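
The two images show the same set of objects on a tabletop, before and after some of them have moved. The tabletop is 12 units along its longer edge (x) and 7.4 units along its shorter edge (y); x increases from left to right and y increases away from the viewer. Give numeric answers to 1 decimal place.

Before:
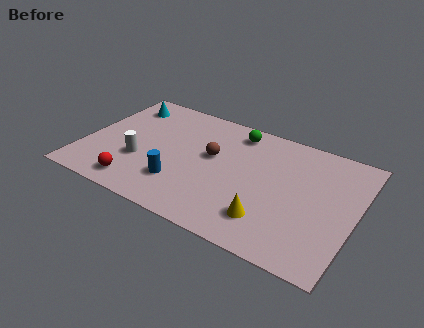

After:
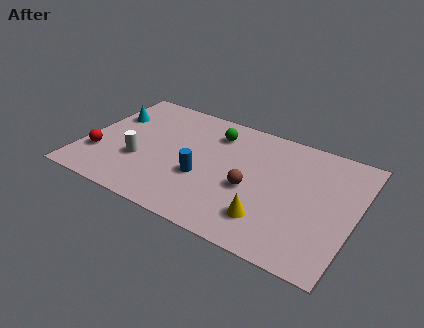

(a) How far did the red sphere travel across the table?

2.2

The red sphere was near (2.7, 1.1) before and (0.8, 2.2) after, so it travelled √(1.9² + 1.1²) ≈ 2.2 units.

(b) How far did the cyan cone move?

1.1

The cyan cone was near (1.3, 6.0) before and (0.9, 5.0) after, so it travelled √(0.4² + 1.0²) ≈ 1.1 units.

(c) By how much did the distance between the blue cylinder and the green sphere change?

-1.7

The distance was about 4.7 in the first image and 3.0 in the second, so they moved 1.7 units closer together.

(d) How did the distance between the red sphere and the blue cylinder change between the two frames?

+2.6

They were about 2.0 units apart before and 4.6 after — 2.6 units further apart.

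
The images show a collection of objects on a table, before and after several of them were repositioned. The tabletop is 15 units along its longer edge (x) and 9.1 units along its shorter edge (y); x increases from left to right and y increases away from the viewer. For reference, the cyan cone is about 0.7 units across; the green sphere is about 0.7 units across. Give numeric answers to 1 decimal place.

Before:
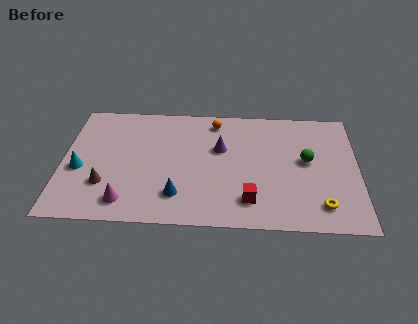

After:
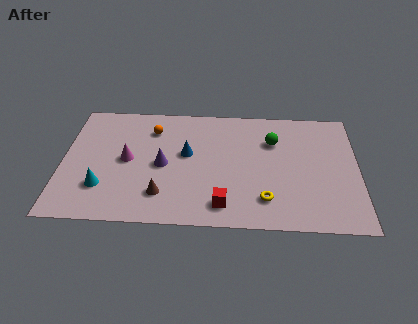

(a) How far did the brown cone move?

3.0

The brown cone was near (2.2, 2.7) before and (5.1, 2.1) after, so it travelled √(2.9² + 0.6²) ≈ 3.0 units.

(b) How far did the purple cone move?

3.2

The purple cone was near (8.0, 5.7) before and (5.1, 4.3) after, so it travelled √(2.9² + 1.4²) ≈ 3.2 units.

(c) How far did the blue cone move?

3.1

From (5.9, 2.1) to (6.3, 5.2), the blue cone covered √(0.4² + 3.1²) ≈ 3.1 units.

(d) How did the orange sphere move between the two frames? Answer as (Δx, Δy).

(-3.2, -0.8)

The orange sphere was at about (7.7, 7.8) and moved to about (4.5, 7.0).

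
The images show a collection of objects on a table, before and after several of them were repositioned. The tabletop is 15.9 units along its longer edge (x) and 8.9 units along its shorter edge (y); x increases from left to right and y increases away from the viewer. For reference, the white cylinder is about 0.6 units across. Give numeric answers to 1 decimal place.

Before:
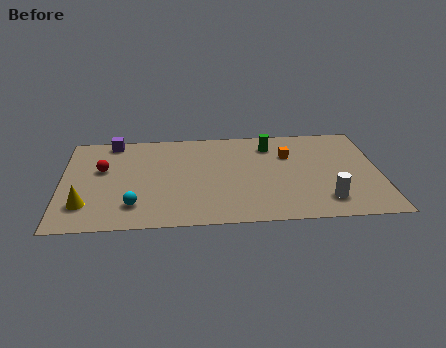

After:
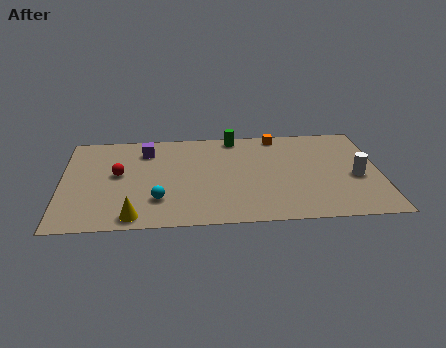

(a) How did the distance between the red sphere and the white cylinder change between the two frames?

+0.3

Before: roughly 11.7 units apart; after: 12.0. That's 0.3 units further apart.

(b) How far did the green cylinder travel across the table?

2.0

From (10.5, 7.1) to (8.7, 8.0), the green cylinder covered √(1.8² + 0.9²) ≈ 2.0 units.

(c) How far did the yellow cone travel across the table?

2.7

The yellow cone was near (1.2, 2.2) before and (3.6, 1.0) after, so it travelled √(2.4² + 1.2²) ≈ 2.7 units.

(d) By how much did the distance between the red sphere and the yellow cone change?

+0.7

They were about 3.3 units apart before and 4.0 after — 0.7 units further apart.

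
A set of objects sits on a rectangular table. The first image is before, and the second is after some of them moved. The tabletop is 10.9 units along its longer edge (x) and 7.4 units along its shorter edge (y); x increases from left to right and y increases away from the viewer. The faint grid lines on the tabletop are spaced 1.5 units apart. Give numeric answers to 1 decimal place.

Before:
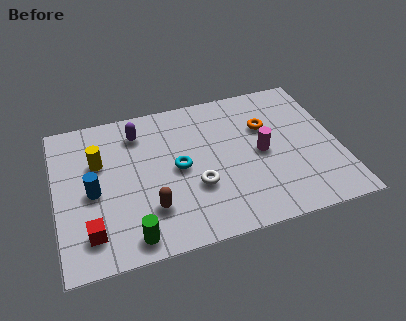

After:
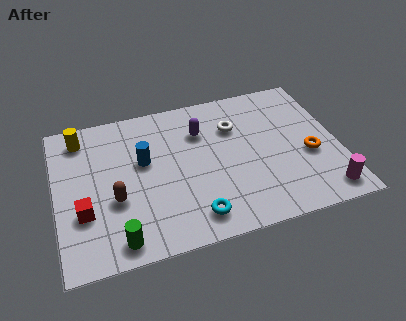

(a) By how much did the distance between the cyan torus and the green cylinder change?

-0.5

Before: roughly 3.4 units apart; after: 2.9. That's 0.5 units closer together.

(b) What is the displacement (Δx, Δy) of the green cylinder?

(-0.5, 0.0)

The green cylinder was at about (2.7, 0.9) and moved to about (2.2, 0.9).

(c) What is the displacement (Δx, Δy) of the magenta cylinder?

(2.2, -2.6)

The magenta cylinder started near (7.9, 3.6) and ended near (10.1, 1.0).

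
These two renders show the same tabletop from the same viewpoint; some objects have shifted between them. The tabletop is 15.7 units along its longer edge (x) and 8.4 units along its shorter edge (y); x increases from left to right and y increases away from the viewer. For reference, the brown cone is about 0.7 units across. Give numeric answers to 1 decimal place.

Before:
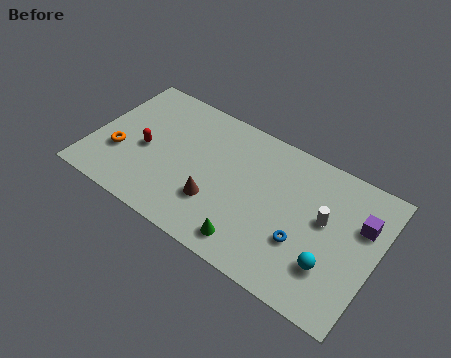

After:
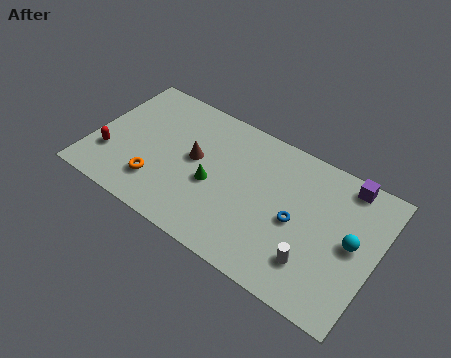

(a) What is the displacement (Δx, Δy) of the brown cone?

(-1.5, 2.0)

The brown cone started near (7.1, 2.6) and ended near (5.6, 4.6).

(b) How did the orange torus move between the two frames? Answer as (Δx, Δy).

(2.3, -0.8)

From the two frames, the orange torus sits at roughly (1.6, 2.9) before and (3.9, 2.1) after.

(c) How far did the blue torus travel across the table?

1.1

The blue torus moved from about (11.9, 2.9) to (11.4, 3.9), a distance of √(0.5² + 1.0²) ≈ 1.1.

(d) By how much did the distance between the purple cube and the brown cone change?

+0.3

Before: roughly 8.2 units apart; after: 8.5. That's 0.3 units further apart.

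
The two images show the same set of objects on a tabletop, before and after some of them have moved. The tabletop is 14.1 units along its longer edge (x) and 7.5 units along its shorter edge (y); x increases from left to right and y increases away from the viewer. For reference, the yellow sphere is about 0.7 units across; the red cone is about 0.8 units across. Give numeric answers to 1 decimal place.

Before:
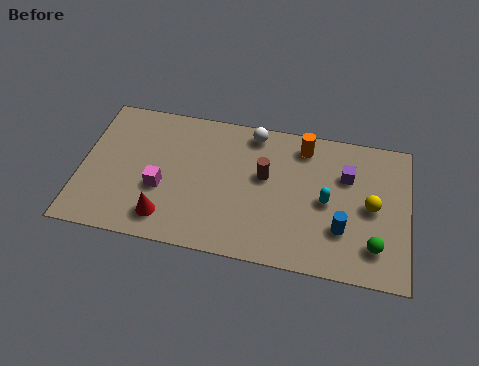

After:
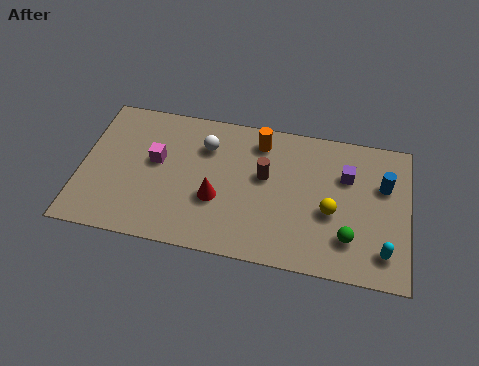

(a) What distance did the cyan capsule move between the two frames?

3.3

From (10.6, 3.6) to (13.1, 1.5), the cyan capsule covered √(2.5² + 2.1²) ≈ 3.3 units.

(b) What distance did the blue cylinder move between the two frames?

3.1

From (11.3, 2.3) to (13.0, 4.9), the blue cylinder covered √(1.7² + 2.6²) ≈ 3.1 units.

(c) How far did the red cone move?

2.5

The red cone moved from about (3.8, 1.4) to (5.9, 2.8), a distance of √(2.1² + 1.4²) ≈ 2.5.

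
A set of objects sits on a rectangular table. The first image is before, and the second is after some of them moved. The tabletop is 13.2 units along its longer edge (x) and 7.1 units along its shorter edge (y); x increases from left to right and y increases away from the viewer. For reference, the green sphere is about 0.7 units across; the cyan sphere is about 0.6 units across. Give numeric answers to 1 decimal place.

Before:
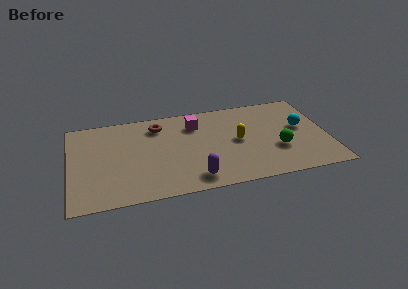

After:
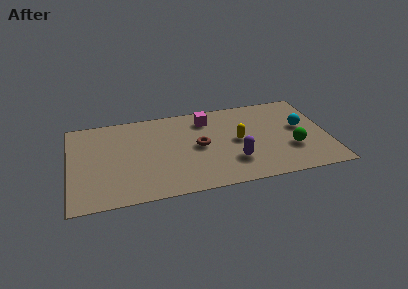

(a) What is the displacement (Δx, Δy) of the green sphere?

(0.7, -0.1)

From the two frames, the green sphere sits at roughly (10.6, 2.5) before and (11.3, 2.4) after.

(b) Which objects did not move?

the cyan sphere and the yellow capsule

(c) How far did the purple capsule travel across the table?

2.3

The purple capsule moved from about (6.2, 1.1) to (8.3, 2.0), a distance of √(2.1² + 0.9²) ≈ 2.3.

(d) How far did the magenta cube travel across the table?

0.7

The magenta cube was near (6.5, 5.4) before and (7.1, 5.7) after, so it travelled √(0.6² + 0.3²) ≈ 0.7 units.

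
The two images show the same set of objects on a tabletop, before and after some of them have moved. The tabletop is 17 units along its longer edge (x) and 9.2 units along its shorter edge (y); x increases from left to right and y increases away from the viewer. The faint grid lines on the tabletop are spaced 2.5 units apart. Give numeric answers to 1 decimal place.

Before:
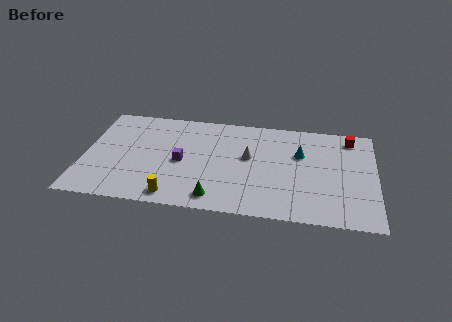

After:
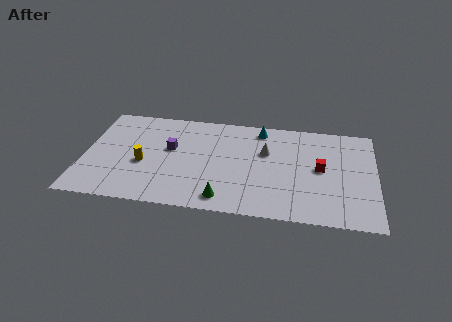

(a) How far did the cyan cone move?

3.1

The cyan cone moved from about (12.6, 6.0) to (10.2, 8.0), a distance of √(2.4² + 2.0²) ≈ 3.1.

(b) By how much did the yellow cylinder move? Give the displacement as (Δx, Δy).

(-1.9, 2.7)

The yellow cylinder started near (5.4, 1.1) and ended near (3.5, 3.8).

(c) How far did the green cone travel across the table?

0.5

From (7.8, 1.3) to (8.3, 1.3), the green cone covered √(0.5² + 0.0²) ≈ 0.5 units.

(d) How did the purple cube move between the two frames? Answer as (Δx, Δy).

(-0.7, 1.1)

The purple cube started near (5.7, 4.3) and ended near (5.0, 5.4).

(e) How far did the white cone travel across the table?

1.2

The white cone moved from about (9.6, 5.3) to (10.6, 5.9), a distance of √(1.0² + 0.6²) ≈ 1.2.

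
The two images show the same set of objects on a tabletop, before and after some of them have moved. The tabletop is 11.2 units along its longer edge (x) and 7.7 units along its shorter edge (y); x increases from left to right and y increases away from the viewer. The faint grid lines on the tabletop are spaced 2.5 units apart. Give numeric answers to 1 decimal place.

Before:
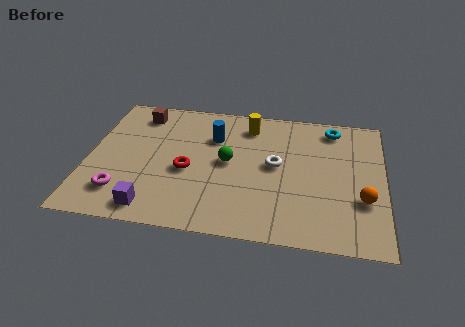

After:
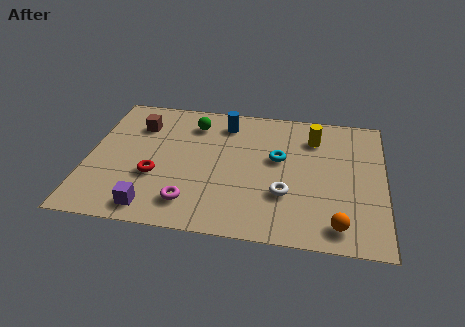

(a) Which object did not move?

the purple cube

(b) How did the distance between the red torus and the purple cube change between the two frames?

-0.8

The distance was about 2.6 in the first image and 1.8 in the second, so they moved 0.8 units closer together.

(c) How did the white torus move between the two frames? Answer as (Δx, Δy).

(0.4, -1.6)

From the two frames, the white torus sits at roughly (7.1, 4.1) before and (7.5, 2.5) after.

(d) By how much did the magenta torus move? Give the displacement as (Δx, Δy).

(2.6, -0.2)

The magenta torus started near (1.4, 1.7) and ended near (4.0, 1.5).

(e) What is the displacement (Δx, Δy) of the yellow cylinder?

(2.5, -0.4)

The yellow cylinder was at about (6.0, 6.3) and moved to about (8.5, 5.9).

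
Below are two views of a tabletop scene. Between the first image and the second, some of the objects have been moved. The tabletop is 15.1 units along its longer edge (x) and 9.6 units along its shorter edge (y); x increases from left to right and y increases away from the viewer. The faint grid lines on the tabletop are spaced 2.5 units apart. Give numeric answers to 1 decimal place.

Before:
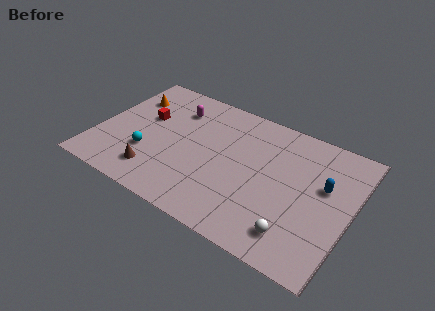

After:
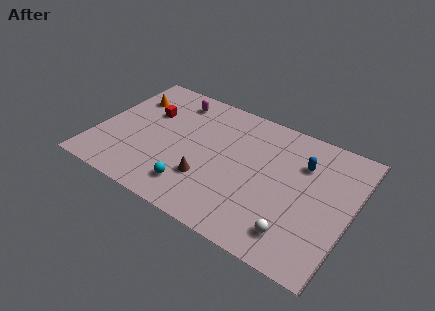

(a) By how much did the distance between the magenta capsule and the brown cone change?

+0.5

They were about 5.4 units apart before and 5.9 after — 0.5 units further apart.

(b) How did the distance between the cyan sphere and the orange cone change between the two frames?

+2.7

The distance was about 4.3 in the first image and 7.0 in the second, so they moved 2.7 units further apart.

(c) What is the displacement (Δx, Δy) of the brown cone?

(3.0, 1.0)

From the two frames, the brown cone sits at roughly (3.9, 1.9) before and (6.9, 2.9) after.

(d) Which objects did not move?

the white sphere and the orange cone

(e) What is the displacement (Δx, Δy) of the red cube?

(0.1, 0.5)

The red cube was at about (2.6, 5.8) and moved to about (2.7, 6.3).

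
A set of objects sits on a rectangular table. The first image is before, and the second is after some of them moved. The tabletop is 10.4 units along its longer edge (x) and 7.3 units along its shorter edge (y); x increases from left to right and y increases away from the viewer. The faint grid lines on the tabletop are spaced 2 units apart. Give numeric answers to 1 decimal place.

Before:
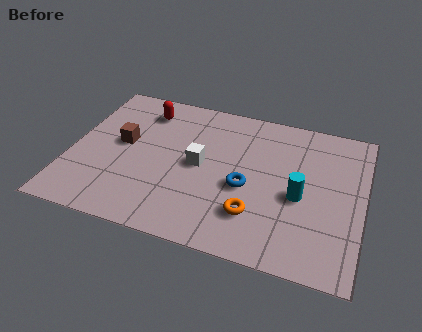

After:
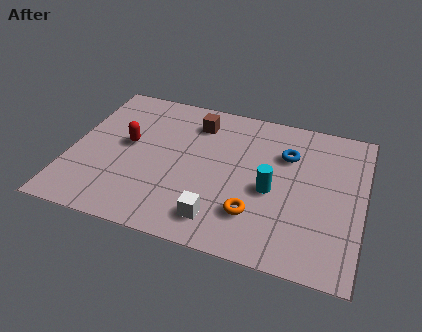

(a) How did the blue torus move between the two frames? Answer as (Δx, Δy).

(1.3, 2.0)

From the two frames, the blue torus sits at roughly (6.3, 3.1) before and (7.6, 5.1) after.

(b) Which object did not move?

the orange torus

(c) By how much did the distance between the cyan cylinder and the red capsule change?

-1.1

The distance was about 6.4 in the first image and 5.3 in the second, so they moved 1.1 units closer together.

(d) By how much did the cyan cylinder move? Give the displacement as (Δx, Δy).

(-1.0, 0.0)

From the two frames, the cyan cylinder sits at roughly (8.2, 3.2) before and (7.2, 3.2) after.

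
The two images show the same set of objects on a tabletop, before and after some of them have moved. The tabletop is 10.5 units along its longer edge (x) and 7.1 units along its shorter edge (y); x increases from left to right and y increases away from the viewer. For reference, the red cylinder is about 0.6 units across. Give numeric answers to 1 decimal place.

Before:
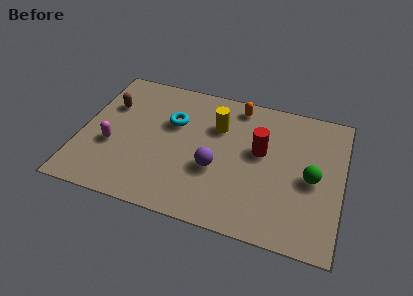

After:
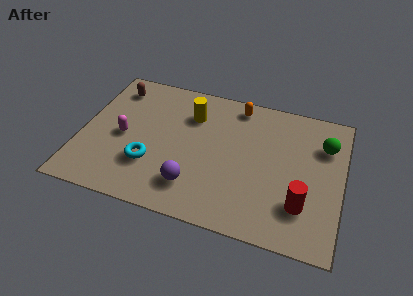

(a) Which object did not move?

the orange capsule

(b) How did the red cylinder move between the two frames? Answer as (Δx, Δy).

(1.8, -2.2)

From the two frames, the red cylinder sits at roughly (7.2, 4.1) before and (9.0, 1.9) after.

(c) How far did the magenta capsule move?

0.7

From (1.3, 2.7) to (1.7, 3.3), the magenta capsule covered √(0.4² + 0.6²) ≈ 0.7 units.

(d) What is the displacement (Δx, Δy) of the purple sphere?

(-0.8, -1.1)

From the two frames, the purple sphere sits at roughly (5.5, 2.7) before and (4.7, 1.6) after.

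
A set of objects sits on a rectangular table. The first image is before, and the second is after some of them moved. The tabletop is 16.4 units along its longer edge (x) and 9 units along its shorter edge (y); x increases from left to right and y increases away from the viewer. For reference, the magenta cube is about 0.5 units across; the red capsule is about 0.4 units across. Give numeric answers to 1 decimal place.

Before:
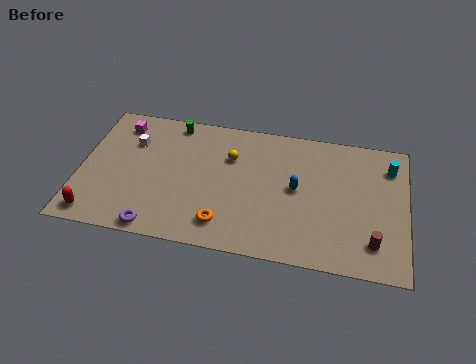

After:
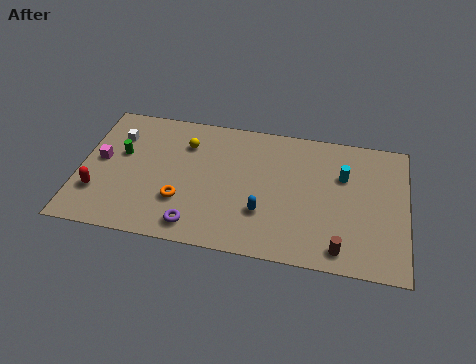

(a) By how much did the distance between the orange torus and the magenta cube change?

-3.3

They were about 8.0 units apart before and 4.7 after — 3.3 units closer together.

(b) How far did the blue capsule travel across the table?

2.5

The blue capsule moved from about (10.9, 4.7) to (9.3, 2.8), a distance of √(1.6² + 1.9²) ≈ 2.5.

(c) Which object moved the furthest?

the green cylinder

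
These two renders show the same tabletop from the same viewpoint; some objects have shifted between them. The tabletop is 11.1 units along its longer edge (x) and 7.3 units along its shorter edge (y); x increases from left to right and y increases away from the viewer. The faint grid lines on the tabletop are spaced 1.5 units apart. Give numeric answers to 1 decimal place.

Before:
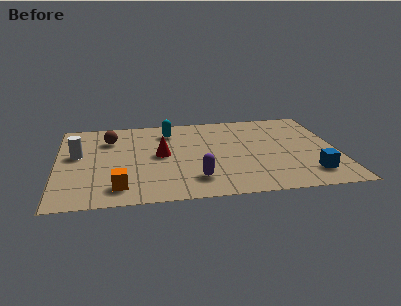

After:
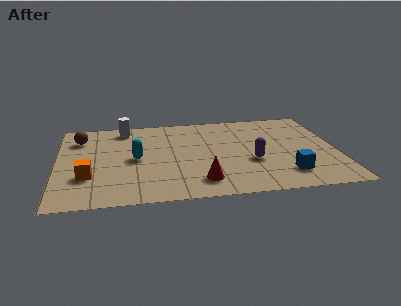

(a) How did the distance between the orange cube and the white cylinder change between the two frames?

+1.0

They were about 3.3 units apart before and 4.3 after — 1.0 units further apart.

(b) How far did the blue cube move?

0.9

The blue cube moved from about (9.9, 1.5) to (9.0, 1.6), a distance of √(0.9² + 0.1²) ≈ 0.9.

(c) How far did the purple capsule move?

2.6

The purple capsule moved from about (5.4, 1.6) to (7.7, 2.8), a distance of √(2.3² + 1.2²) ≈ 2.6.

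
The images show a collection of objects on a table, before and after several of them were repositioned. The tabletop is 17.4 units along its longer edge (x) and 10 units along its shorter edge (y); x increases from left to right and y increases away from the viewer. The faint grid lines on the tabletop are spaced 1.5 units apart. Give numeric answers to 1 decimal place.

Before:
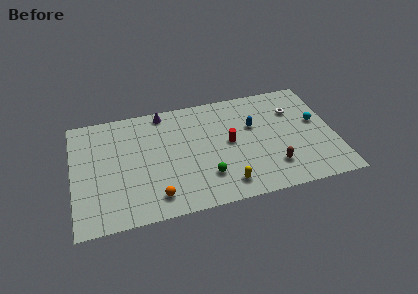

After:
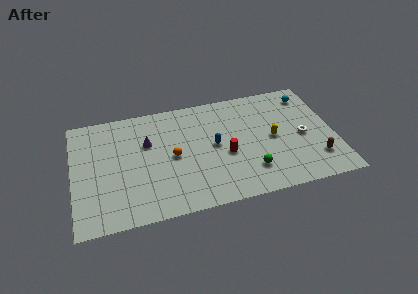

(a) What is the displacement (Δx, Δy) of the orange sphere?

(1.3, 3.2)

The orange sphere started near (5.3, 1.7) and ended near (6.6, 4.9).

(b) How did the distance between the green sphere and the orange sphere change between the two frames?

+2.1

Before: roughly 3.5 units apart; after: 5.6. That's 2.1 units further apart.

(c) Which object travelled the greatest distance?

the yellow capsule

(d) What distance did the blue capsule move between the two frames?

2.9

The blue capsule was near (12.1, 6.3) before and (9.4, 5.2) after, so it travelled √(2.7² + 1.1²) ≈ 2.9 units.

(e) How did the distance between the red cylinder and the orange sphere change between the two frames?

-2.6

They were about 6.2 units apart before and 3.6 after — 2.6 units closer together.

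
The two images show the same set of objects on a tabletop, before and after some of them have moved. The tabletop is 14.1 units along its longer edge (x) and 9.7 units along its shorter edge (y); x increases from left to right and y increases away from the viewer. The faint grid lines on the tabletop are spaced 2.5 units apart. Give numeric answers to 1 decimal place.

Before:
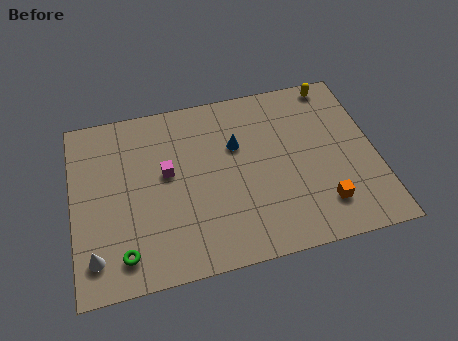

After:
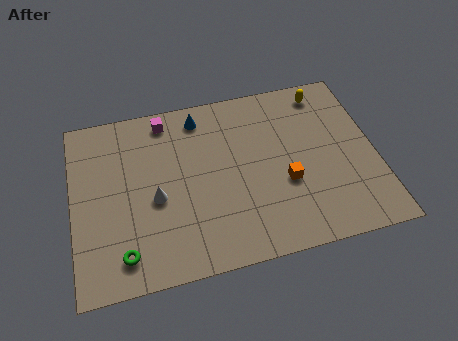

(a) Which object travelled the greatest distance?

the white cone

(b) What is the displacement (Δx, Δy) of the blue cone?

(-1.6, 2.0)

The blue cone started near (7.7, 6.3) and ended near (6.1, 8.3).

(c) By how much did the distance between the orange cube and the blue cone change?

+0.3

The distance was about 5.6 in the first image and 5.9 in the second, so they moved 0.3 units further apart.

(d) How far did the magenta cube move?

3.0

The magenta cube was near (4.4, 5.5) before and (4.5, 8.5) after, so it travelled √(0.1² + 3.0²) ≈ 3.0 units.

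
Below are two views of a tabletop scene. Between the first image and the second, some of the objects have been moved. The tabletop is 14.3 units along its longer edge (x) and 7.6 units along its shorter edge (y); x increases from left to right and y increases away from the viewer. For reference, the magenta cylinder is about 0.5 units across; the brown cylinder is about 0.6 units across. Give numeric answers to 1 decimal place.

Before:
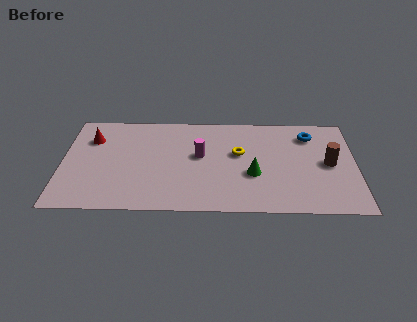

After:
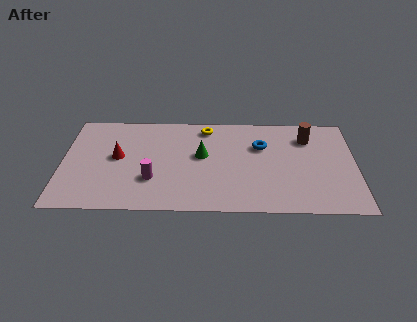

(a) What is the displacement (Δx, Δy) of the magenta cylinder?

(-2.3, -1.9)

The magenta cylinder started near (6.7, 4.3) and ended near (4.4, 2.4).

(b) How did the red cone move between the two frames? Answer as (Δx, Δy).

(1.3, -1.4)

From the two frames, the red cone sits at roughly (1.4, 5.5) before and (2.7, 4.1) after.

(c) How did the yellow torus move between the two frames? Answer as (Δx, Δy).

(-1.6, 2.0)

The yellow torus started near (8.6, 4.5) and ended near (7.0, 6.5).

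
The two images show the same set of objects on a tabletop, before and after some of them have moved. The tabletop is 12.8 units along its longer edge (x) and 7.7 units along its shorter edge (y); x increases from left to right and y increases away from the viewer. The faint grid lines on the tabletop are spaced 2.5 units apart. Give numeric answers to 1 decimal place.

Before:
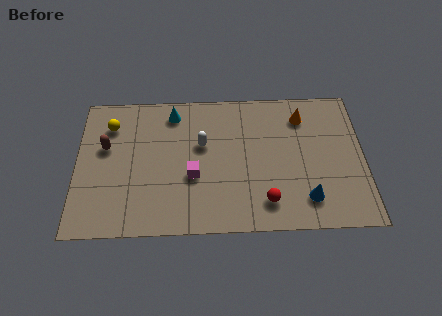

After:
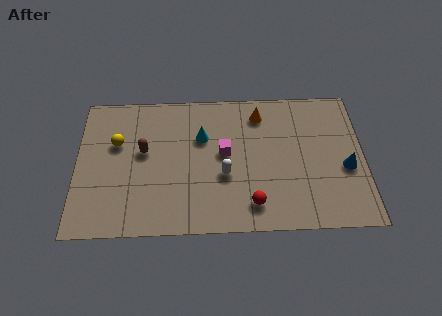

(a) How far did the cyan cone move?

1.9

The cyan cone moved from about (4.3, 6.5) to (5.6, 5.1), a distance of √(1.3² + 1.4²) ≈ 1.9.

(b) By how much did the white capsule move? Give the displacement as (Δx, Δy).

(1.0, -1.7)

The white capsule was at about (5.6, 4.7) and moved to about (6.6, 3.0).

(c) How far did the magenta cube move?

1.8

From (5.2, 3.0) to (6.6, 4.2), the magenta cube covered √(1.4² + 1.2²) ≈ 1.8 units.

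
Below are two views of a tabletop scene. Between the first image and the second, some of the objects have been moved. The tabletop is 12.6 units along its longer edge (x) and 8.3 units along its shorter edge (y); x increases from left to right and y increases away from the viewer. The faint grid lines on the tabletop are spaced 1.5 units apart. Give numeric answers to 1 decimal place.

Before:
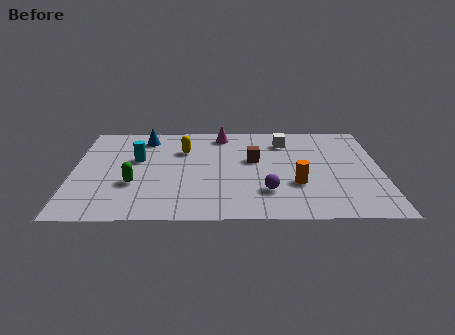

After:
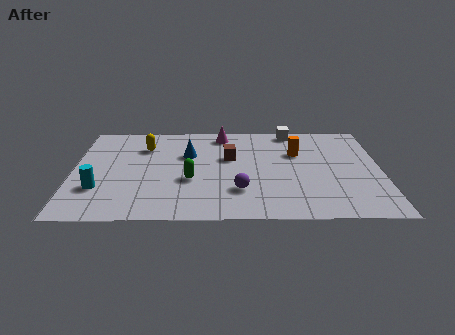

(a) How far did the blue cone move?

2.3

The blue cone moved from about (2.9, 6.9) to (4.7, 5.4), a distance of √(1.8² + 1.5²) ≈ 2.3.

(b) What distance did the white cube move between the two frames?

1.0

The white cube moved from about (8.7, 6.5) to (9.0, 7.5), a distance of √(0.3² + 1.0²) ≈ 1.0.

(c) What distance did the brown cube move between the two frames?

1.0

The brown cube was near (7.4, 4.9) before and (6.4, 5.1) after, so it travelled √(1.0² + 0.2²) ≈ 1.0 units.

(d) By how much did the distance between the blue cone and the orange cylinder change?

-2.9

Before: roughly 7.4 units apart; after: 4.5. That's 2.9 units closer together.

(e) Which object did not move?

the magenta cone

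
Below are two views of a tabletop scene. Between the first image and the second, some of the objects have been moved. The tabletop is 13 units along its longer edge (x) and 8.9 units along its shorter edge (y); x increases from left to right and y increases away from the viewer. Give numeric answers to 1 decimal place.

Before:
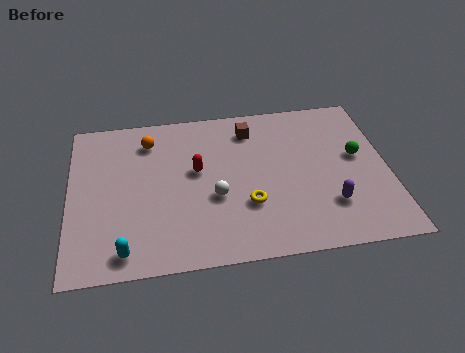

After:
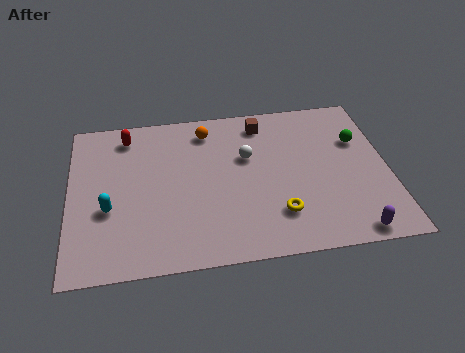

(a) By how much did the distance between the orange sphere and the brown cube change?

-1.9

They were about 4.2 units apart before and 2.3 after — 1.9 units closer together.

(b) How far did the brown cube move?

0.6

From (7.5, 7.2) to (8.0, 7.5), the brown cube covered √(0.5² + 0.3²) ≈ 0.6 units.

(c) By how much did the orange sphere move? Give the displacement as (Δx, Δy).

(2.4, 0.3)

The orange sphere started near (3.3, 7.1) and ended near (5.7, 7.4).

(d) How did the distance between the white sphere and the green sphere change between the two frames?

-1.5

The distance was about 6.1 in the first image and 4.6 in the second, so they moved 1.5 units closer together.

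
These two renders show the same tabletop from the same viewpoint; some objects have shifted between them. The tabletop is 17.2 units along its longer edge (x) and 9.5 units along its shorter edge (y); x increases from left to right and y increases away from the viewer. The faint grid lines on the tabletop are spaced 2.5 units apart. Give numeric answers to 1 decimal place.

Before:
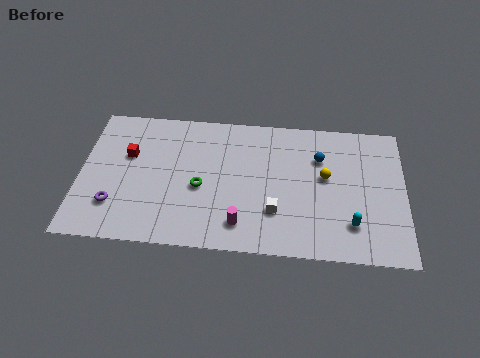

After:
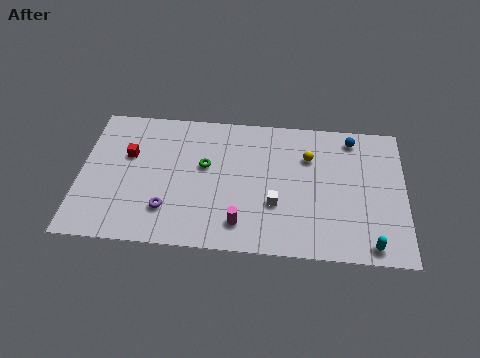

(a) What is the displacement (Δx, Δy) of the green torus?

(0.2, 1.5)

The green torus was at about (6.4, 4.1) and moved to about (6.6, 5.6).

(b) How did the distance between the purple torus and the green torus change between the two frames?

-1.1

They were about 4.8 units apart before and 3.7 after — 1.1 units closer together.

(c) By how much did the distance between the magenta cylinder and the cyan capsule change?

+1.0

They were about 5.8 units apart before and 6.8 after — 1.0 units further apart.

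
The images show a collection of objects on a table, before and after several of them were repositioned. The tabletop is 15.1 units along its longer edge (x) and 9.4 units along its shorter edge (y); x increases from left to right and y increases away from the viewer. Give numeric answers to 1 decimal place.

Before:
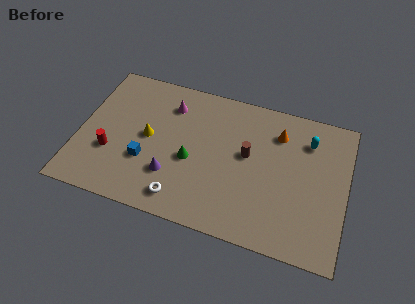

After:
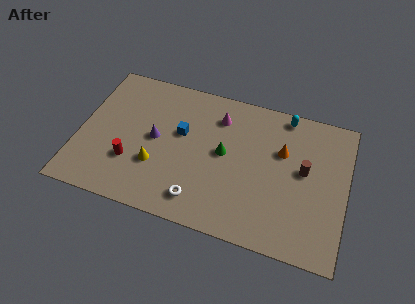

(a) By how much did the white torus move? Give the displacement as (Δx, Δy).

(1.0, 0.2)

The white torus started near (6.1, 1.4) and ended near (7.1, 1.6).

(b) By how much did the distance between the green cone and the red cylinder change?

+0.9

Before: roughly 4.6 units apart; after: 5.5. That's 0.9 units further apart.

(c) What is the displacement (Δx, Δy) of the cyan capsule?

(-1.4, 1.3)

The cyan capsule was at about (12.8, 7.2) and moved to about (11.4, 8.5).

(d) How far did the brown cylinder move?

3.2

From (9.5, 5.3) to (12.7, 5.2), the brown cylinder covered √(3.2² + 0.1²) ≈ 3.2 units.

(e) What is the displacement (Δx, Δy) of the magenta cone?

(2.8, 0.0)

The magenta cone was at about (4.9, 7.3) and moved to about (7.7, 7.3).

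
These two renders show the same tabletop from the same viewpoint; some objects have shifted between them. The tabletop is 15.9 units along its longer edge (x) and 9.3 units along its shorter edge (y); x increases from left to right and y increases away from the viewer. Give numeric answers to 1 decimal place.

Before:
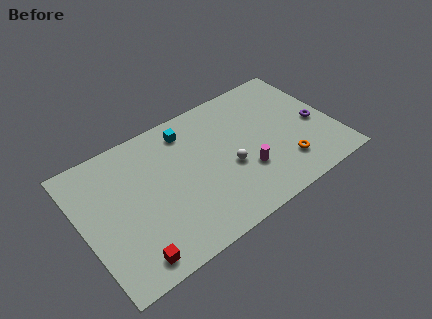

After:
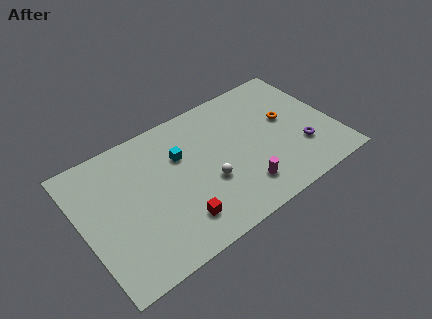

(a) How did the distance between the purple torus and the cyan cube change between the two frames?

-0.5

They were about 8.5 units apart before and 8.0 after — 0.5 units closer together.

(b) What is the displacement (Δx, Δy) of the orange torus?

(0.7, 3.1)

The orange torus was at about (12.4, 2.2) and moved to about (13.1, 5.3).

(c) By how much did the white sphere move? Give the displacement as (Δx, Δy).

(-1.4, -0.3)

From the two frames, the white sphere sits at roughly (9.1, 3.8) before and (7.7, 3.5) after.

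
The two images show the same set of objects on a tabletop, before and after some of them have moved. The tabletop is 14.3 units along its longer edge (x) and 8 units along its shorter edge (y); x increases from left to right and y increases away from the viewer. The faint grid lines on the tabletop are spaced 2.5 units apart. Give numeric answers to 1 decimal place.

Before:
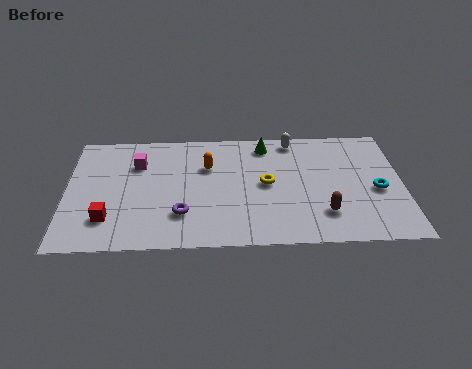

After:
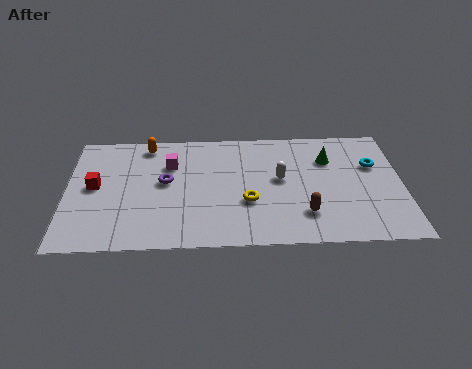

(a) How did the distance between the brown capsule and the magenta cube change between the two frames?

-2.0

The distance was about 8.7 in the first image and 6.7 in the second, so they moved 2.0 units closer together.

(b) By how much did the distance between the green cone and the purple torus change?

+1.3

Before: roughly 5.8 units apart; after: 7.1. That's 1.3 units further apart.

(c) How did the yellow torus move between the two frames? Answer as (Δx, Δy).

(-0.8, -1.2)

The yellow torus started near (8.5, 4.1) and ended near (7.7, 2.9).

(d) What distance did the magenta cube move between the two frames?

1.4

The magenta cube moved from about (3.0, 5.7) to (4.4, 5.6), a distance of √(1.4² + 0.1²) ≈ 1.4.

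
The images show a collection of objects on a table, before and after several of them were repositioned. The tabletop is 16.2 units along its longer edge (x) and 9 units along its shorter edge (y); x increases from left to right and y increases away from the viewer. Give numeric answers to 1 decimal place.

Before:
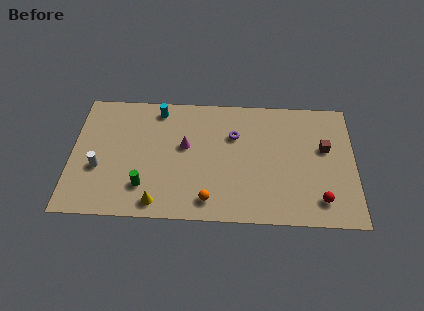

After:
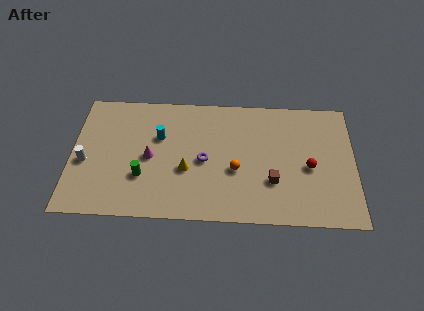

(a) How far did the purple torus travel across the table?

2.5

The purple torus moved from about (9.3, 6.1) to (7.6, 4.2), a distance of √(1.7² + 1.9²) ≈ 2.5.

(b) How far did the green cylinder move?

0.7

The green cylinder moved from about (4.2, 2.2) to (4.1, 2.9), a distance of √(0.1² + 0.7²) ≈ 0.7.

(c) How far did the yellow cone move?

2.9

From (5.0, 1.1) to (6.6, 3.5), the yellow cone covered √(1.6² + 2.4²) ≈ 2.9 units.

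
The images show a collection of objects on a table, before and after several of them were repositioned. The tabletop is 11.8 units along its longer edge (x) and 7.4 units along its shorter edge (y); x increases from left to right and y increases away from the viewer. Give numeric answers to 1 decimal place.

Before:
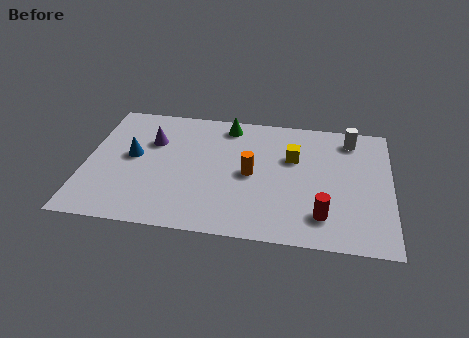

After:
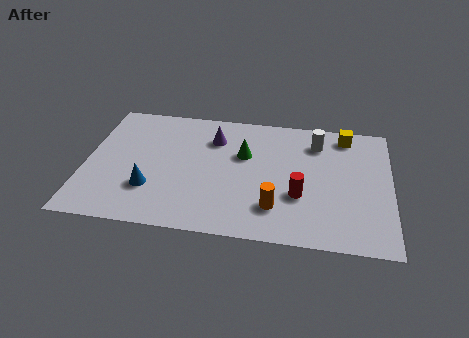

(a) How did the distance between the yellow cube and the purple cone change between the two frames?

-0.3

Before: roughly 5.5 units apart; after: 5.2. That's 0.3 units closer together.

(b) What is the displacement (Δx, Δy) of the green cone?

(0.7, -1.7)

From the two frames, the green cone sits at roughly (5.4, 6.4) before and (6.1, 4.7) after.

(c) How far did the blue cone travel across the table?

2.0

The blue cone was near (1.8, 4.0) before and (2.6, 2.2) after, so it travelled √(0.8² + 1.8²) ≈ 2.0 units.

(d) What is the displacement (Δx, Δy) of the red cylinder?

(-0.9, 1.0)

The red cylinder was at about (9.2, 1.6) and moved to about (8.3, 2.6).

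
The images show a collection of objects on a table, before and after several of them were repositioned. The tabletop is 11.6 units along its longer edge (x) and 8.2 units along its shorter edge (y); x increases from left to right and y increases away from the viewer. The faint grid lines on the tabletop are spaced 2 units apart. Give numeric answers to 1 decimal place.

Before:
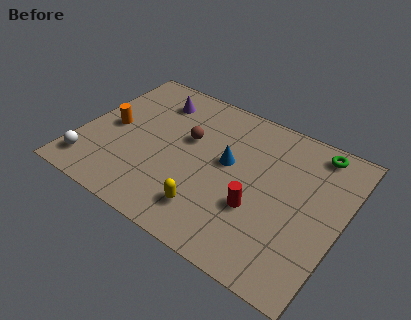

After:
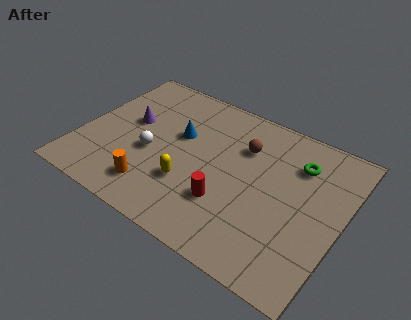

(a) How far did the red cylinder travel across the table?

1.4

The red cylinder was near (8.1, 2.9) before and (6.8, 2.5) after, so it travelled √(1.3² + 0.4²) ≈ 1.4 units.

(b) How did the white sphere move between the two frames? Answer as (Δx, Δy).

(2.4, 2.0)

The white sphere was at about (0.8, 1.4) and moved to about (3.2, 3.4).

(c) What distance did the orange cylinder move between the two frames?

3.4

From (1.3, 4.0) to (3.7, 1.6), the orange cylinder covered √(2.4² + 2.4²) ≈ 3.4 units.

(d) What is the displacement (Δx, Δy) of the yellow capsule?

(-1.1, 0.9)

The yellow capsule started near (6.2, 1.7) and ended near (5.1, 2.6).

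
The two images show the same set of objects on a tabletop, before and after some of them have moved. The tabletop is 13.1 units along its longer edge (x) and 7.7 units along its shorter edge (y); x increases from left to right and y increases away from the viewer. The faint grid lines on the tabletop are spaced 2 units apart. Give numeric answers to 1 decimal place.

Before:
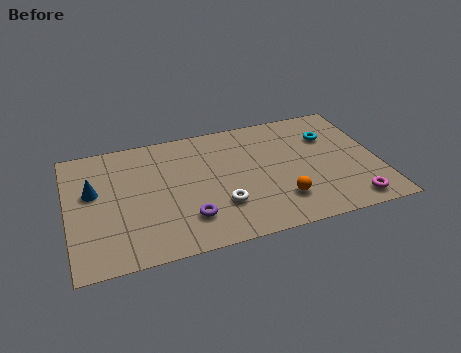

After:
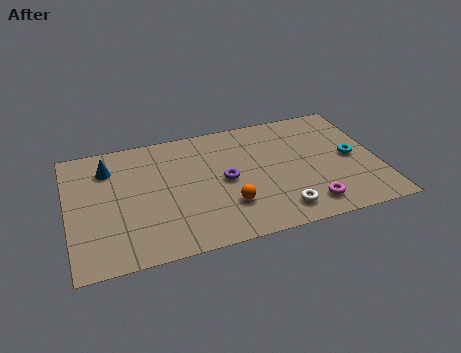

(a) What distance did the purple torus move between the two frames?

2.5

From (4.9, 1.9) to (6.6, 3.8), the purple torus covered √(1.7² + 1.9²) ≈ 2.5 units.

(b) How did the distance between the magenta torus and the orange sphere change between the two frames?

+0.4

Before: roughly 3.0 units apart; after: 3.4. That's 0.4 units further apart.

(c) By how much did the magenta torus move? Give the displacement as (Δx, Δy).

(-1.8, 0.3)

From the two frames, the magenta torus sits at roughly (11.7, 1.0) before and (9.9, 1.3) after.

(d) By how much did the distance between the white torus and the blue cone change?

+2.6

They were about 5.7 units apart before and 8.3 after — 2.6 units further apart.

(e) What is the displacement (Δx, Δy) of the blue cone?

(0.7, 1.3)

The blue cone was at about (1.1, 4.6) and moved to about (1.8, 5.9).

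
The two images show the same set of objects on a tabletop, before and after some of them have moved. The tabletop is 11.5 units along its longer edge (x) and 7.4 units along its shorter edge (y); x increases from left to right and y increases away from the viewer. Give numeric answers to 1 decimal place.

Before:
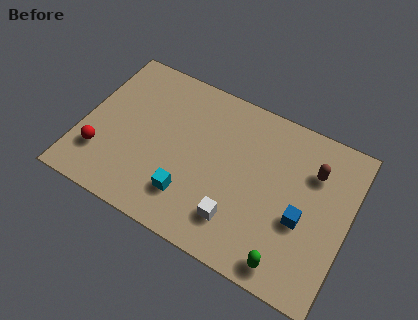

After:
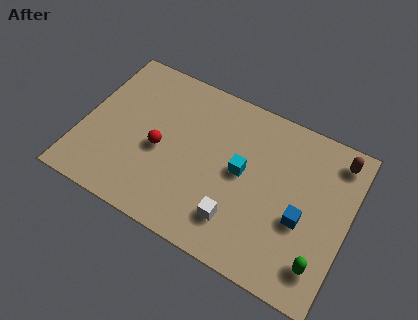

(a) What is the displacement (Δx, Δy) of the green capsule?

(1.3, 0.6)

From the two frames, the green capsule sits at roughly (9.3, 0.9) before and (10.6, 1.5) after.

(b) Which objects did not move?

the white cube and the blue cube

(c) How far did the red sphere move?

2.7

The red sphere was near (1.0, 2.0) before and (3.4, 3.3) after, so it travelled √(2.4² + 1.3²) ≈ 2.7 units.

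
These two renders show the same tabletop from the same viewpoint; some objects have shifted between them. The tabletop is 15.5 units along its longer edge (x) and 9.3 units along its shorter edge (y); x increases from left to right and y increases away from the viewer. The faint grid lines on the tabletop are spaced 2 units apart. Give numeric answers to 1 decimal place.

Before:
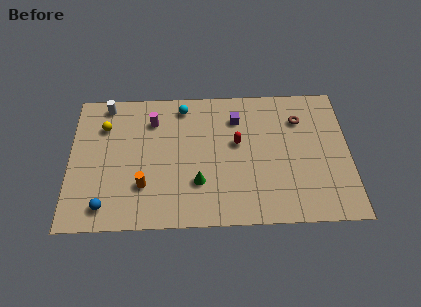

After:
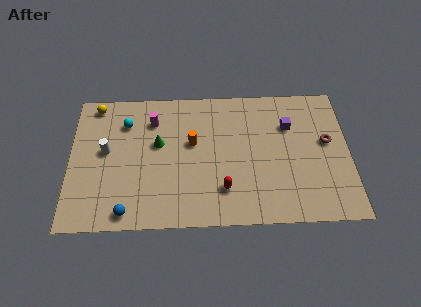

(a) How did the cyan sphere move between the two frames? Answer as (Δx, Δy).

(-3.2, -1.0)

The cyan sphere started near (6.3, 8.0) and ended near (3.1, 7.0).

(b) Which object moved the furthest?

the orange cylinder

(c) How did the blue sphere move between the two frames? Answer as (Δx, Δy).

(1.2, -0.4)

From the two frames, the blue sphere sits at roughly (2.0, 1.4) before and (3.2, 1.0) after.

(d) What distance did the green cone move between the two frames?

3.5

From (7.1, 2.8) to (4.9, 5.5), the green cone covered √(2.2² + 2.7²) ≈ 3.5 units.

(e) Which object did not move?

the magenta cylinder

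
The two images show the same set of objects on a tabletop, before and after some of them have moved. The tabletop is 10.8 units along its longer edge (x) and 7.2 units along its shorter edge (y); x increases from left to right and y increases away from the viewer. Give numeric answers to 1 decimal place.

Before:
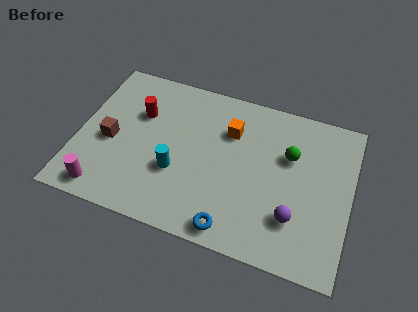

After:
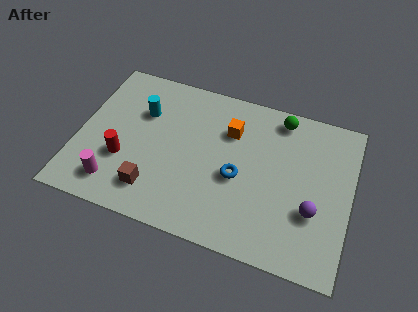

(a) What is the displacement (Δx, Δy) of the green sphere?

(-0.5, 1.6)

The green sphere was at about (8.3, 4.7) and moved to about (7.8, 6.3).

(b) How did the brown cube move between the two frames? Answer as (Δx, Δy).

(1.9, -1.7)

The brown cube started near (1.3, 3.2) and ended near (3.2, 1.5).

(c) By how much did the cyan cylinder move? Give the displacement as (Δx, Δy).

(-1.6, 2.3)

From the two frames, the cyan cylinder sits at roughly (4.0, 2.6) before and (2.4, 4.9) after.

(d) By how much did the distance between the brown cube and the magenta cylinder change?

-0.8

They were about 2.3 units apart before and 1.5 after — 0.8 units closer together.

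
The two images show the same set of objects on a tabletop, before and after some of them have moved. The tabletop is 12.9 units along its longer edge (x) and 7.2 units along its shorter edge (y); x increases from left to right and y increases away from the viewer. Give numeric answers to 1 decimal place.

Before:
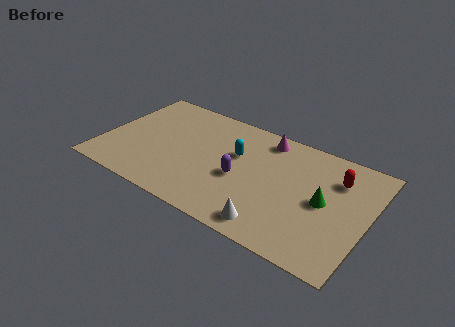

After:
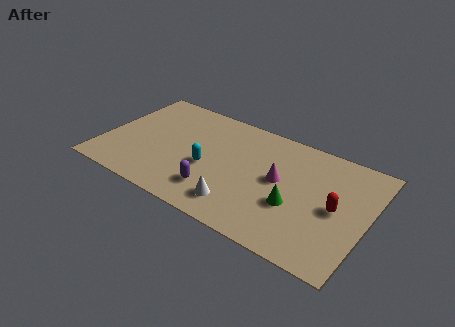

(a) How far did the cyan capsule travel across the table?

1.9

The cyan capsule moved from about (6.4, 4.5) to (5.2, 3.0), a distance of √(1.2² + 1.5²) ≈ 1.9.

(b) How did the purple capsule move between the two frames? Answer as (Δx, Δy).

(-1.0, -1.4)

The purple capsule was at about (6.8, 3.1) and moved to about (5.8, 1.7).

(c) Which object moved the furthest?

the magenta cone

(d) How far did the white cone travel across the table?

1.7

From (8.7, 1.0) to (7.0, 1.4), the white cone covered √(1.7² + 0.4²) ≈ 1.7 units.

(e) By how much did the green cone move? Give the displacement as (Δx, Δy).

(-1.3, -0.9)

The green cone started near (10.8, 3.6) and ended near (9.5, 2.7).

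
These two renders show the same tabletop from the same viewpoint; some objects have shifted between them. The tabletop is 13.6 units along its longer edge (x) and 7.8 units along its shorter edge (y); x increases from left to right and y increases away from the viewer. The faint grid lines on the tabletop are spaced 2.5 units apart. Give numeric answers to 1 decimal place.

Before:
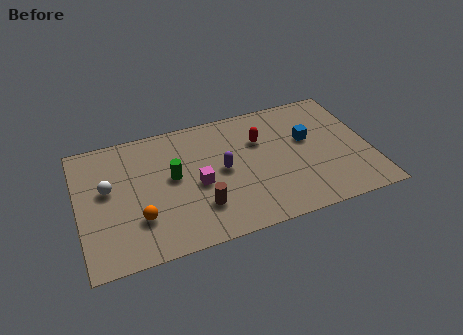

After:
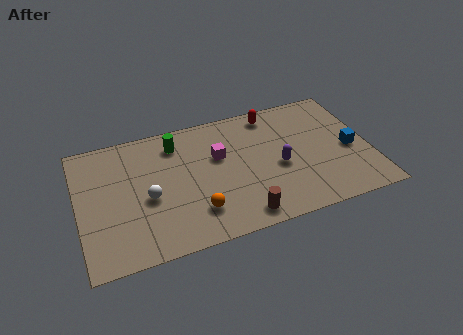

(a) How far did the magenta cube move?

1.8

The magenta cube was near (5.5, 3.5) before and (6.6, 4.9) after, so it travelled √(1.1² + 1.4²) ≈ 1.8 units.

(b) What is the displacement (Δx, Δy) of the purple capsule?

(2.6, -0.6)

From the two frames, the purple capsule sits at roughly (6.7, 4.0) before and (9.3, 3.4) after.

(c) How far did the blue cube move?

2.2

From (10.8, 4.7) to (12.7, 3.5), the blue cube covered √(1.9² + 1.2²) ≈ 2.2 units.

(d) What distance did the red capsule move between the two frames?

1.7

From (8.6, 5.3) to (9.3, 6.8), the red capsule covered √(0.7² + 1.5²) ≈ 1.7 units.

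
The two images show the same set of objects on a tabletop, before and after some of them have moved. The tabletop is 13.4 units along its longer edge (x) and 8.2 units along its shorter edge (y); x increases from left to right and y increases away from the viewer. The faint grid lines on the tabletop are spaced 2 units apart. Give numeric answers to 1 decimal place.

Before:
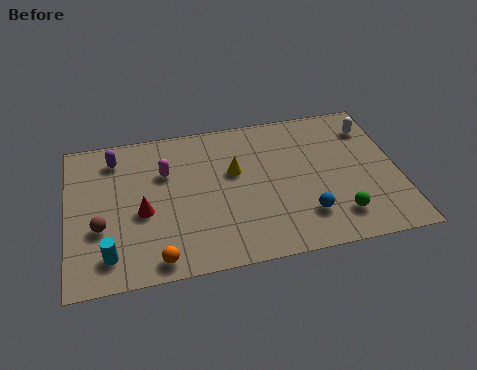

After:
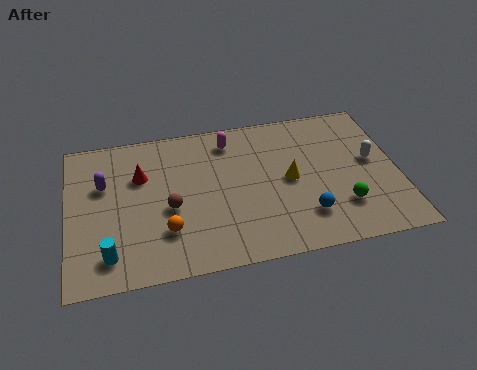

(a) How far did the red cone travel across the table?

2.0

The red cone moved from about (3.0, 3.5) to (3.0, 5.5), a distance of √(0.0² + 2.0²) ≈ 2.0.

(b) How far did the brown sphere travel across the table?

2.8

From (1.3, 3.0) to (4.1, 3.5), the brown sphere covered √(2.8² + 0.5²) ≈ 2.8 units.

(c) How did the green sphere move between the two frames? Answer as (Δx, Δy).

(0.2, 0.5)

From the two frames, the green sphere sits at roughly (10.8, 1.7) before and (11.0, 2.2) after.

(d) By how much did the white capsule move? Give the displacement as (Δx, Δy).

(-0.1, -1.9)

From the two frames, the white capsule sits at roughly (12.5, 6.4) before and (12.4, 4.5) after.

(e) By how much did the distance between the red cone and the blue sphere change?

+0.7

Before: roughly 6.7 units apart; after: 7.4. That's 0.7 units further apart.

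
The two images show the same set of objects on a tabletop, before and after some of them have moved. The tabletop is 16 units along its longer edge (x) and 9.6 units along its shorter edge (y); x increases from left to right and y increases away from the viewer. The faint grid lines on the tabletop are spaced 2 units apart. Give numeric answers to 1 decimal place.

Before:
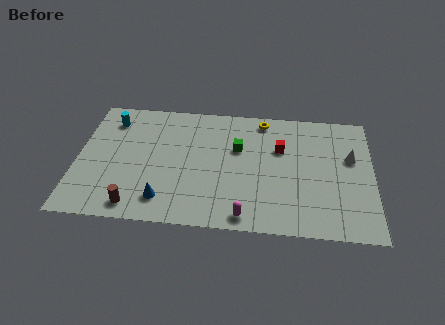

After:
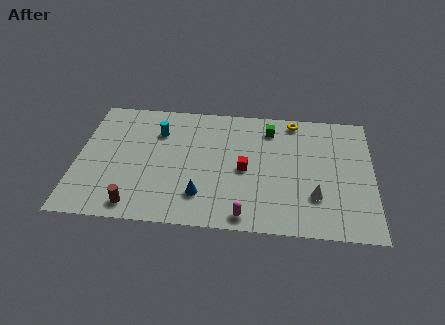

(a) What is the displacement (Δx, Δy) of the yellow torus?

(1.7, 0.1)

From the two frames, the yellow torus sits at roughly (10.0, 8.5) before and (11.7, 8.6) after.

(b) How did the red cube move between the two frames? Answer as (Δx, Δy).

(-1.9, -1.8)

The red cube was at about (11.0, 6.3) and moved to about (9.1, 4.5).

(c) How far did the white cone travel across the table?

3.6

The white cone was near (14.8, 5.9) before and (12.9, 2.8) after, so it travelled √(1.9² + 3.1²) ≈ 3.6 units.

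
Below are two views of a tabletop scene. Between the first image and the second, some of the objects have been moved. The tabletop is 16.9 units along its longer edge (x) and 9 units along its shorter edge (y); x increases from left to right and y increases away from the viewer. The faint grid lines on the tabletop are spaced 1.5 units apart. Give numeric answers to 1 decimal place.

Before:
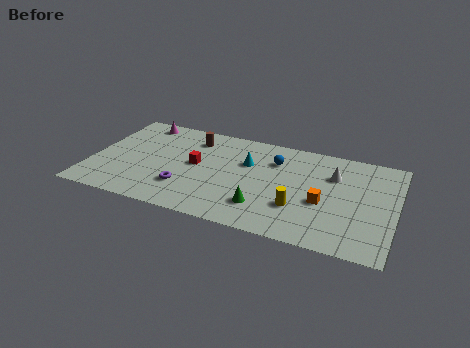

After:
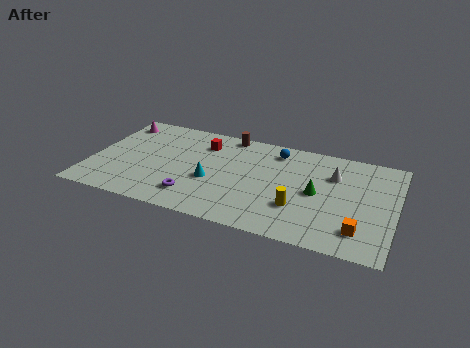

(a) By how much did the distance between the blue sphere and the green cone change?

-0.4

They were about 4.4 units apart before and 4.0 after — 0.4 units closer together.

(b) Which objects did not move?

the white cone and the yellow cylinder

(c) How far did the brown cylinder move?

2.1

From (5.4, 7.2) to (7.3, 8.2), the brown cylinder covered √(1.9² + 1.0²) ≈ 2.1 units.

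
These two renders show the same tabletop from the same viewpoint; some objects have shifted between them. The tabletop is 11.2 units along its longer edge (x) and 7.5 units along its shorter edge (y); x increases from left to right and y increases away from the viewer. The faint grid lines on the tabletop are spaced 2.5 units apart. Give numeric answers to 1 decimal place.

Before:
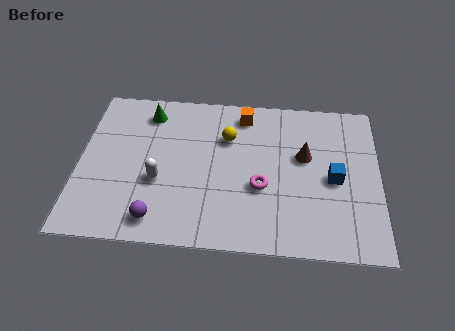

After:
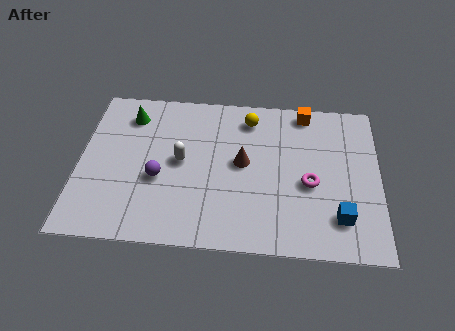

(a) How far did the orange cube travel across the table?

2.3

From (6.1, 6.4) to (8.4, 6.7), the orange cube covered √(2.3² + 0.3²) ≈ 2.3 units.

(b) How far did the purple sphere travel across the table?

1.9

The purple sphere moved from about (3.0, 1.1) to (3.0, 3.0), a distance of √(0.0² + 1.9²) ≈ 1.9.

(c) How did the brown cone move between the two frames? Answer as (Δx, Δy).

(-2.3, -0.5)

The brown cone was at about (8.4, 4.5) and moved to about (6.1, 4.0).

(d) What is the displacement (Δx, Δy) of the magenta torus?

(1.8, 0.3)

The magenta torus started near (6.8, 2.9) and ended near (8.6, 3.2).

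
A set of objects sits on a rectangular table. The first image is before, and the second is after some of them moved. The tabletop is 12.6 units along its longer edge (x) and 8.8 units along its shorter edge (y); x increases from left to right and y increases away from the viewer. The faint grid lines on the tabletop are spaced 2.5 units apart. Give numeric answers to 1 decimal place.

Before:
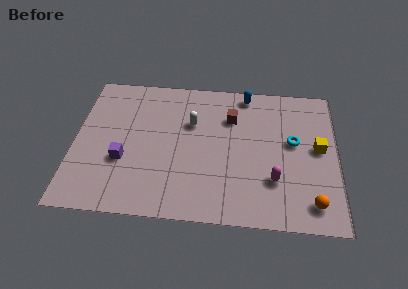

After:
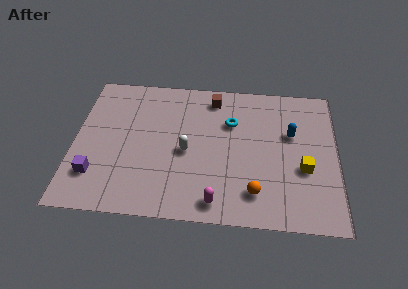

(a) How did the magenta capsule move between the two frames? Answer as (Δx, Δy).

(-2.7, -1.5)

From the two frames, the magenta capsule sits at roughly (9.6, 2.6) before and (6.9, 1.1) after.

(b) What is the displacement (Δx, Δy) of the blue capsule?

(2.2, -2.4)

The blue capsule was at about (8.2, 7.9) and moved to about (10.4, 5.5).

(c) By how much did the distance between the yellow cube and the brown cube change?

+1.5

The distance was about 4.5 in the first image and 6.0 in the second, so they moved 1.5 units further apart.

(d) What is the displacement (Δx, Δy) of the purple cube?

(-1.3, -1.0)

The purple cube was at about (2.4, 3.2) and moved to about (1.1, 2.2).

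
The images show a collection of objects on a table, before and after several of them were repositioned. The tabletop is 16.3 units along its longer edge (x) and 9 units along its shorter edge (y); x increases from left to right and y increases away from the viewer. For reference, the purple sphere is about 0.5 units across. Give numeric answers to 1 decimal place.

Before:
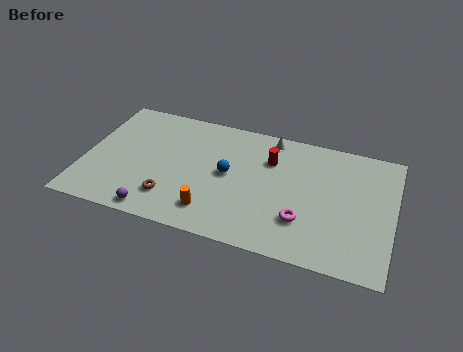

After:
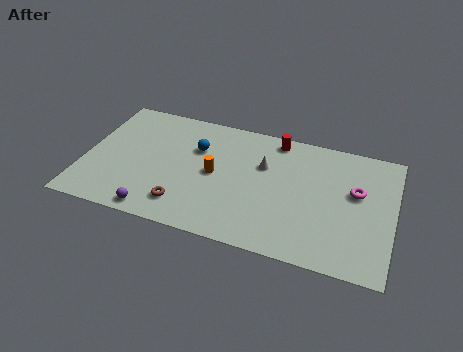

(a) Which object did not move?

the purple sphere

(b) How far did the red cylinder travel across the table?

1.6

From (9.7, 6.4) to (9.9, 8.0), the red cylinder covered √(0.2² + 1.6²) ≈ 1.6 units.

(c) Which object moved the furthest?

the magenta torus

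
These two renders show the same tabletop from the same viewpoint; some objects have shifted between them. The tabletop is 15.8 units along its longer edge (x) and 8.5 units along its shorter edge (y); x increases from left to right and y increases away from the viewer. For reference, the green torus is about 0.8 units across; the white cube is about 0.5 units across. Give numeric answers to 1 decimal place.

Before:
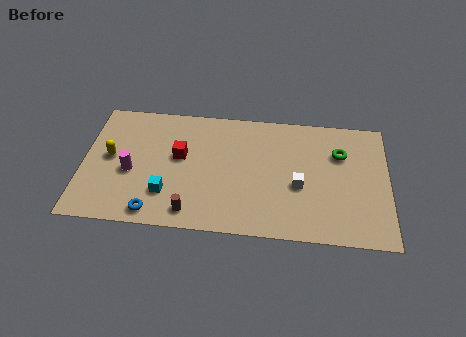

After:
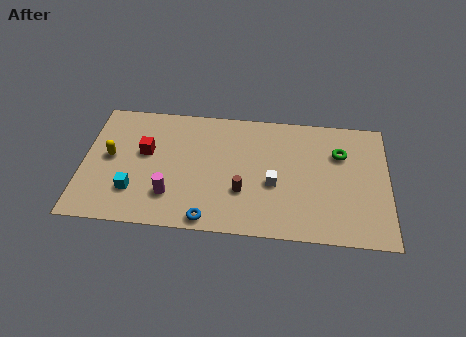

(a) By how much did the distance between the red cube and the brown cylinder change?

+1.8

The distance was about 3.8 in the first image and 5.6 in the second, so they moved 1.8 units further apart.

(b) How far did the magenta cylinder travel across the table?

2.5

The magenta cylinder was near (2.5, 3.6) before and (4.6, 2.2) after, so it travelled √(2.1² + 1.4²) ≈ 2.5 units.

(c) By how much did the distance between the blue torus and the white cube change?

-3.5

They were about 7.8 units apart before and 4.3 after — 3.5 units closer together.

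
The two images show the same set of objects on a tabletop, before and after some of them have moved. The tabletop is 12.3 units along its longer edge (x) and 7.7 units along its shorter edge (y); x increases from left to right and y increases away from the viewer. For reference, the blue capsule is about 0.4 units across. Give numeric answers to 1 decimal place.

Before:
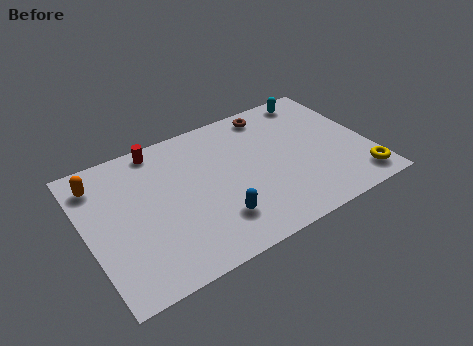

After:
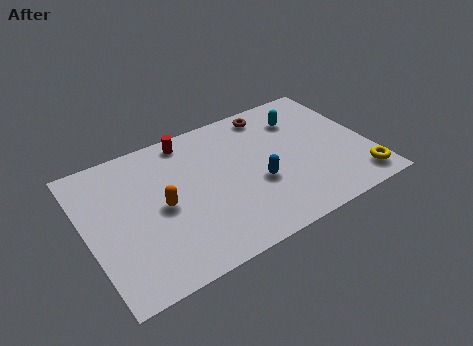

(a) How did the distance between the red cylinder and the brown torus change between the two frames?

-1.3

They were about 5.0 units apart before and 3.7 after — 1.3 units closer together.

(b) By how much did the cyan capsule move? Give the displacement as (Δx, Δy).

(-0.8, -1.0)

From the two frames, the cyan capsule sits at roughly (10.5, 6.8) before and (9.7, 5.8) after.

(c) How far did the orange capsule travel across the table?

3.5

The orange capsule moved from about (0.8, 6.2) to (3.2, 3.7), a distance of √(2.4² + 2.5²) ≈ 3.5.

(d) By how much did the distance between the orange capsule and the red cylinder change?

+0.7

Before: roughly 2.8 units apart; after: 3.5. That's 0.7 units further apart.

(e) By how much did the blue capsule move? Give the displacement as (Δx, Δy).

(2.0, 1.1)

The blue capsule started near (5.3, 1.9) and ended near (7.3, 3.0).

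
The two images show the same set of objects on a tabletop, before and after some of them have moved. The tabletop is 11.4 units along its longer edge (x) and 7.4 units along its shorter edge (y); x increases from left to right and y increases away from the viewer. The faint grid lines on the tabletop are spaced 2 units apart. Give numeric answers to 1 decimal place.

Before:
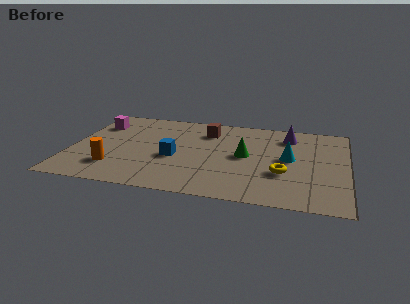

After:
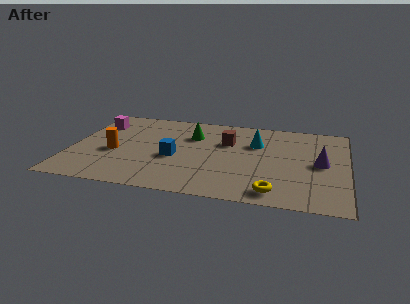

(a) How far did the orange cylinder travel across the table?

1.3

The orange cylinder moved from about (1.9, 1.8) to (1.8, 3.1), a distance of √(0.1² + 1.3²) ≈ 1.3.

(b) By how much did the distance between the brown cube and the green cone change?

-1.0

Before: roughly 2.5 units apart; after: 1.5. That's 1.0 units closer together.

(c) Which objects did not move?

the blue cube and the magenta cube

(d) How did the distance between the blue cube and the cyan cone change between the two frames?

-1.0

Before: roughly 4.8 units apart; after: 3.8. That's 1.0 units closer together.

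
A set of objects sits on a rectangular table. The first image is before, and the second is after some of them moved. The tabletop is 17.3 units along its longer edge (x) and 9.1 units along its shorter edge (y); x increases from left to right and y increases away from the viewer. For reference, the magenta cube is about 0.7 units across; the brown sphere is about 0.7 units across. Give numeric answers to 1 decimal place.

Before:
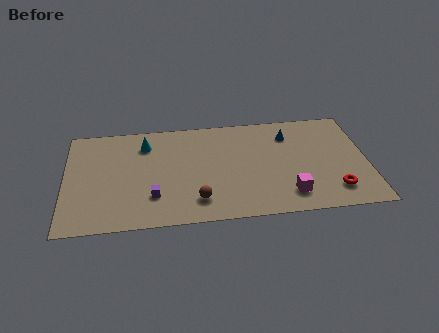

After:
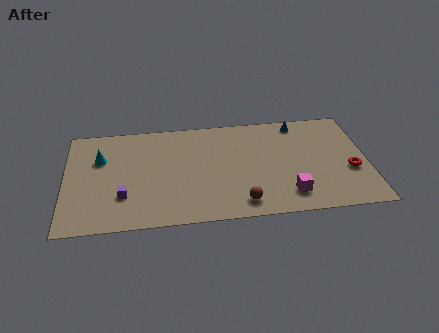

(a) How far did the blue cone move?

1.2

From (12.9, 7.0) to (13.5, 8.0), the blue cone covered √(0.6² + 1.0²) ≈ 1.2 units.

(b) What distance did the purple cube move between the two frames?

1.7

From (5.0, 2.5) to (3.3, 2.7), the purple cube covered √(1.7² + 0.2²) ≈ 1.7 units.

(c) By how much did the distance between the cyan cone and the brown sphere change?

+3.3

The distance was about 6.0 in the first image and 9.3 in the second, so they moved 3.3 units further apart.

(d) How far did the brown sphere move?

2.5

The brown sphere was near (7.5, 1.9) before and (10.0, 1.4) after, so it travelled √(2.5² + 0.5²) ≈ 2.5 units.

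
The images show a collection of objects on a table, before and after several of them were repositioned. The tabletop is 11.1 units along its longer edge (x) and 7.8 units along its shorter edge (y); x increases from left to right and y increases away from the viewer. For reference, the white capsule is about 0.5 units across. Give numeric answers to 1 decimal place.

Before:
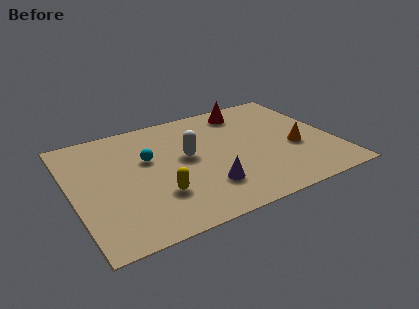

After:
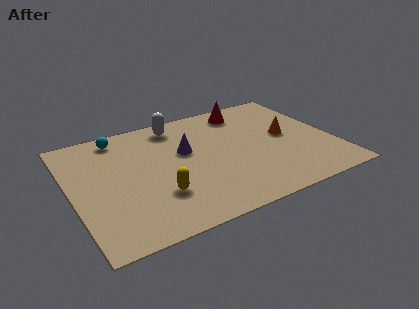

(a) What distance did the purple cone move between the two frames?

2.7

From (5.4, 2.0) to (4.9, 4.7), the purple cone covered √(0.5² + 2.7²) ≈ 2.7 units.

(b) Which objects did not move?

the red cone and the yellow capsule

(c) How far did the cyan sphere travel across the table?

2.2

The cyan sphere was near (3.3, 4.8) before and (2.3, 6.8) after, so it travelled √(1.0² + 2.0²) ≈ 2.2 units.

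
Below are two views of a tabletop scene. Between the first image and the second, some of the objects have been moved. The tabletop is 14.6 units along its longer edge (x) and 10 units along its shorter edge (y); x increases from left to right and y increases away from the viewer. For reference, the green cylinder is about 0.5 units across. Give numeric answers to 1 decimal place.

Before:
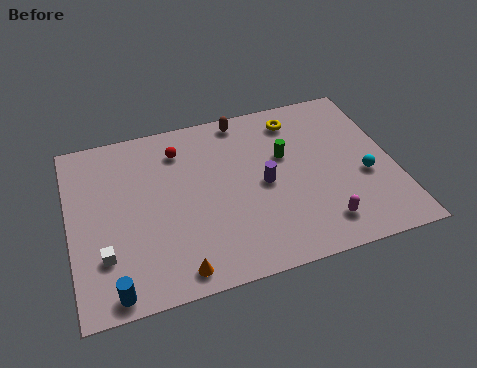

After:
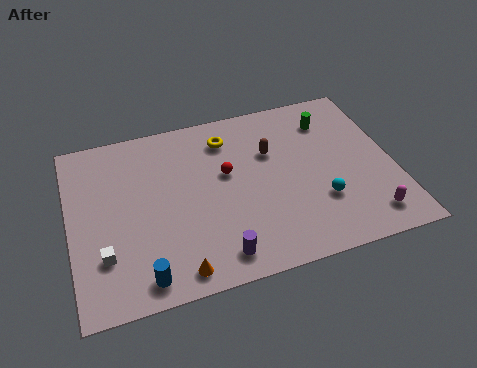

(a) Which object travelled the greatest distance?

the purple cylinder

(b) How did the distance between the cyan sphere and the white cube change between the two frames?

-2.2

They were about 11.9 units apart before and 9.7 after — 2.2 units closer together.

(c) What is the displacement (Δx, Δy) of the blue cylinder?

(1.3, 0.3)

From the two frames, the blue cylinder sits at roughly (1.7, 0.9) before and (3.0, 1.2) after.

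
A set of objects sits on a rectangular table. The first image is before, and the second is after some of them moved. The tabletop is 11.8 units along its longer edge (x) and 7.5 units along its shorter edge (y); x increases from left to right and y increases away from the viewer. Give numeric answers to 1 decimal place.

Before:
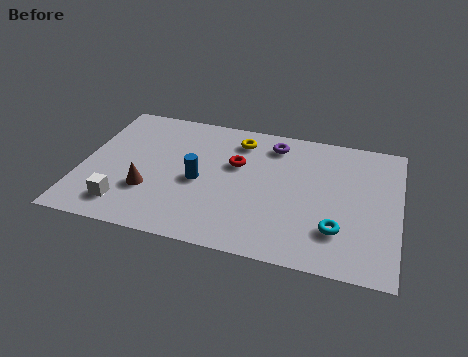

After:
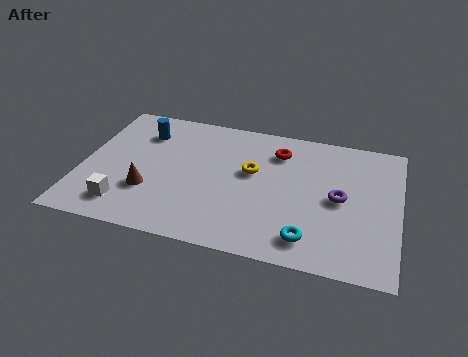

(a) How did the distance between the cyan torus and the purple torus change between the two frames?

-2.3

The distance was about 4.9 in the first image and 2.6 in the second, so they moved 2.3 units closer together.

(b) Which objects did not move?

the white cube and the brown cone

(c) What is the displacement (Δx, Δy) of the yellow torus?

(0.6, -1.7)

The yellow torus was at about (5.7, 6.1) and moved to about (6.3, 4.4).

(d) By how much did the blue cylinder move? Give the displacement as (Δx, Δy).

(-2.3, 2.3)

From the two frames, the blue cylinder sits at roughly (4.4, 3.4) before and (2.1, 5.7) after.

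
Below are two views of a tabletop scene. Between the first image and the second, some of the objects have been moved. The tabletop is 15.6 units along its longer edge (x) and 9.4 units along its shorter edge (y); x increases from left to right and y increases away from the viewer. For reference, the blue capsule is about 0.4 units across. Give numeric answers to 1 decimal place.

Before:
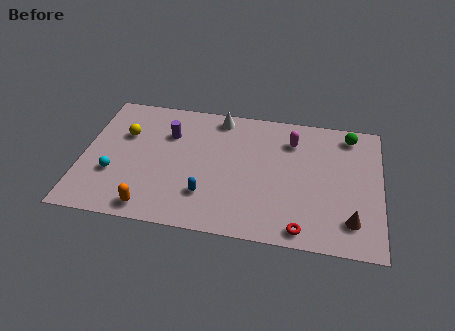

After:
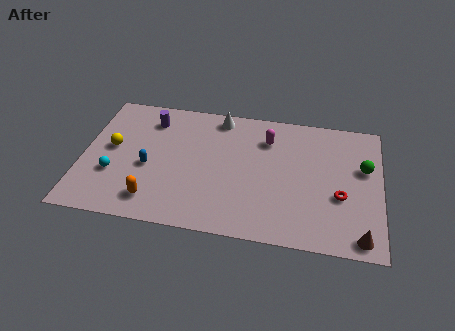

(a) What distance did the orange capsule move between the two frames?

0.6

The orange capsule moved from about (3.8, 1.1) to (3.9, 1.7), a distance of √(0.1² + 0.6²) ≈ 0.6.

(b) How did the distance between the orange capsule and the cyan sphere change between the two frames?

-0.3

Before: roughly 3.0 units apart; after: 2.7. That's 0.3 units closer together.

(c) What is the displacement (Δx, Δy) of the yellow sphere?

(-0.6, -1.1)

The yellow sphere was at about (2.1, 6.2) and moved to about (1.5, 5.1).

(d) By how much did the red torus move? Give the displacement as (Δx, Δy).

(1.9, 2.6)

From the two frames, the red torus sits at roughly (11.6, 1.0) before and (13.5, 3.6) after.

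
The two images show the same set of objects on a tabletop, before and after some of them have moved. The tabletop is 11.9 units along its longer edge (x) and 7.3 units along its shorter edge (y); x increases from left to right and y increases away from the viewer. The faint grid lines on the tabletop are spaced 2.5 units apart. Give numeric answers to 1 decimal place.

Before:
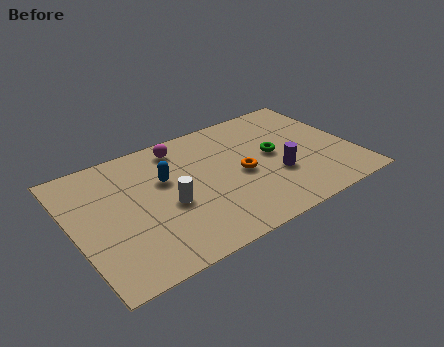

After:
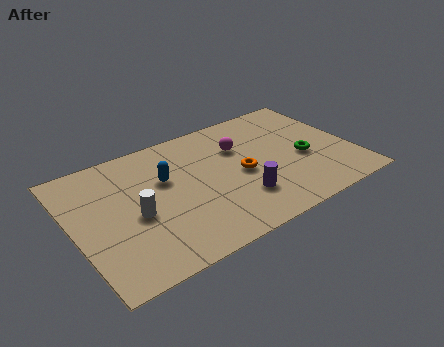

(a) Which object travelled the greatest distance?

the magenta sphere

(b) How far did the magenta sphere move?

2.7

From (4.9, 6.2) to (7.3, 5.0), the magenta sphere covered √(2.4² + 1.2²) ≈ 2.7 units.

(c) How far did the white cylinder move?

1.4

From (3.9, 3.1) to (2.5, 3.2), the white cylinder covered √(1.4² + 0.1²) ≈ 1.4 units.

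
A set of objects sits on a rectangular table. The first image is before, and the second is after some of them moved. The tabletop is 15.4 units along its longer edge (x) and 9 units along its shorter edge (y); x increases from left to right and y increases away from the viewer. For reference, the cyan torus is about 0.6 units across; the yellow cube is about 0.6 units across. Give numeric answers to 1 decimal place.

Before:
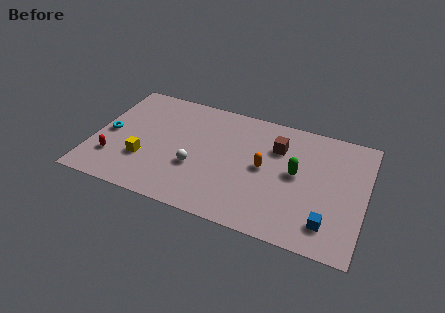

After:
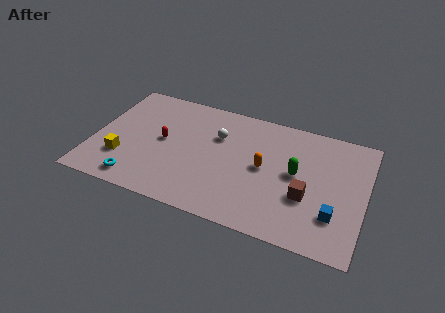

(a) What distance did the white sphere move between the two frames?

3.0

The white sphere was near (5.9, 3.3) before and (6.9, 6.1) after, so it travelled √(1.0² + 2.8²) ≈ 3.0 units.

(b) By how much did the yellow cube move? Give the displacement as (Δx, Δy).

(-1.2, -0.3)

The yellow cube started near (3.0, 2.9) and ended near (1.8, 2.6).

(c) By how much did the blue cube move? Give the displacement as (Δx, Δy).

(0.3, 0.7)

The blue cube started near (13.5, 1.8) and ended near (13.8, 2.5).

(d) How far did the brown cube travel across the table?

3.6

The brown cube was near (10.3, 6.4) before and (12.2, 3.3) after, so it travelled √(1.9² + 3.1²) ≈ 3.6 units.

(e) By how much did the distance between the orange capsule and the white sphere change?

-0.8

They were about 4.0 units apart before and 3.2 after — 0.8 units closer together.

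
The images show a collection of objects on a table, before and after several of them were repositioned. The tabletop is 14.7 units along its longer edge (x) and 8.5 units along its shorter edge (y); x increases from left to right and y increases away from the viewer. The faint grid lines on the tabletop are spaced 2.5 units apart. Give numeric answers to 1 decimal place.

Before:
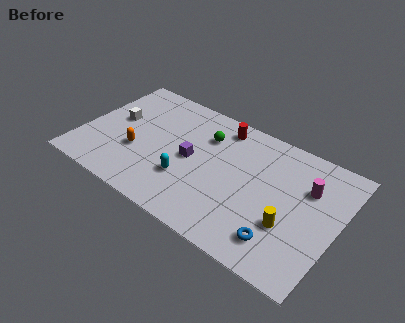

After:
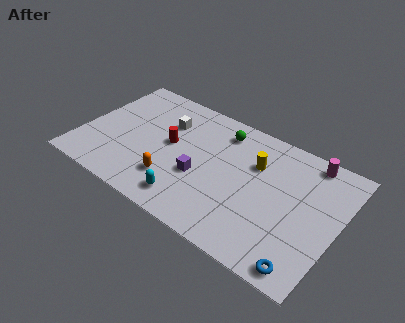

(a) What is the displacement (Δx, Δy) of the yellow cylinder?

(-2.4, 2.9)

The yellow cylinder was at about (12.2, 2.9) and moved to about (9.8, 5.8).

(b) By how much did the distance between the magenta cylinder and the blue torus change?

+2.5

Before: roughly 4.2 units apart; after: 6.7. That's 2.5 units further apart.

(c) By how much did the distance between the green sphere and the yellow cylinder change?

-3.8

The distance was about 6.3 in the first image and 2.5 in the second, so they moved 3.8 units closer together.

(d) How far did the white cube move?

3.0

From (1.7, 4.8) to (4.5, 6.0), the white cube covered √(2.8² + 1.2²) ≈ 3.0 units.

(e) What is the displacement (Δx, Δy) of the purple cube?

(0.7, -0.9)

From the two frames, the purple cube sits at roughly (6.3, 4.2) before and (7.0, 3.3) after.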